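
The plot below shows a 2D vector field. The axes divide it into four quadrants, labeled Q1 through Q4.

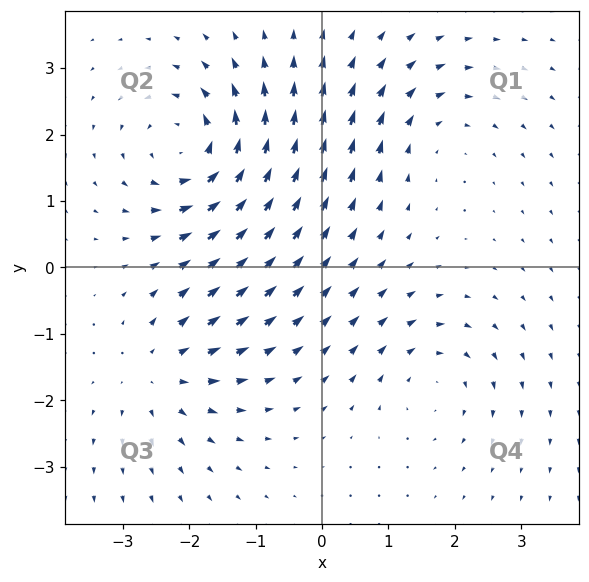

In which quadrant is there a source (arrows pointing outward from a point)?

Q3

The source sits at approximately (-2.4, -1.6), which lies in quadrant Q3. The divergence there is about +3, positive as expected for a source.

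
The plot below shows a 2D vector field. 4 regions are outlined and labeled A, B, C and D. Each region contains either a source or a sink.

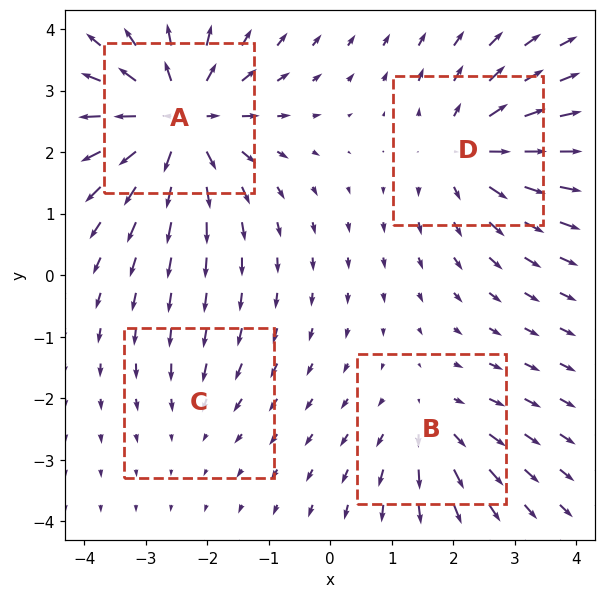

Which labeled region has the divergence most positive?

A

Divergence at each region's feature centre — A: about +7, B: about +3, C: about -2, D: about +5. Region A is most positive.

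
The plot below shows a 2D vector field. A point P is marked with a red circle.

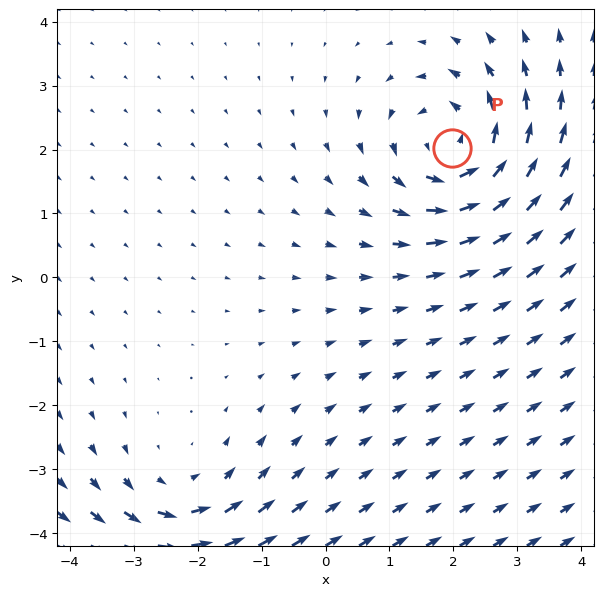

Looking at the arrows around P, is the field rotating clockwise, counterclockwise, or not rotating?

counterclockwise

Near P at (2.0, 2.0) the arrows circulate counterclockwise. The curl (z-component) there is about +4; positive curl means counterclockwise rotation.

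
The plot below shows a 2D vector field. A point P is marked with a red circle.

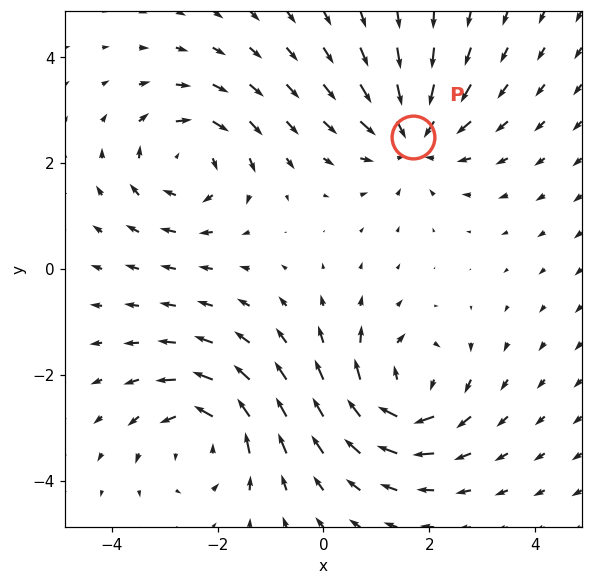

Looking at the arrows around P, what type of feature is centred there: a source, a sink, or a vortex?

sink

At P (1.7, 2.5) the arrows converge inward. Divergence about -4, curl ≈0 — negative divergence with near-zero curl is a sink.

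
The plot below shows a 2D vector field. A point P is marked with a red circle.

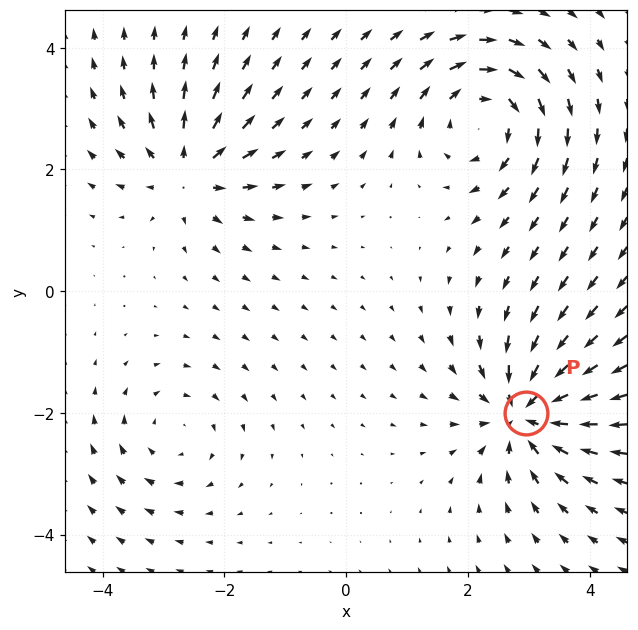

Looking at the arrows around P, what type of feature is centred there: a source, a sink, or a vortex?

At P (3.0, -2.0) the arrows converge inward. Divergence about -7, curl ≈0 — negative divergence with near-zero curl is a sink.

sink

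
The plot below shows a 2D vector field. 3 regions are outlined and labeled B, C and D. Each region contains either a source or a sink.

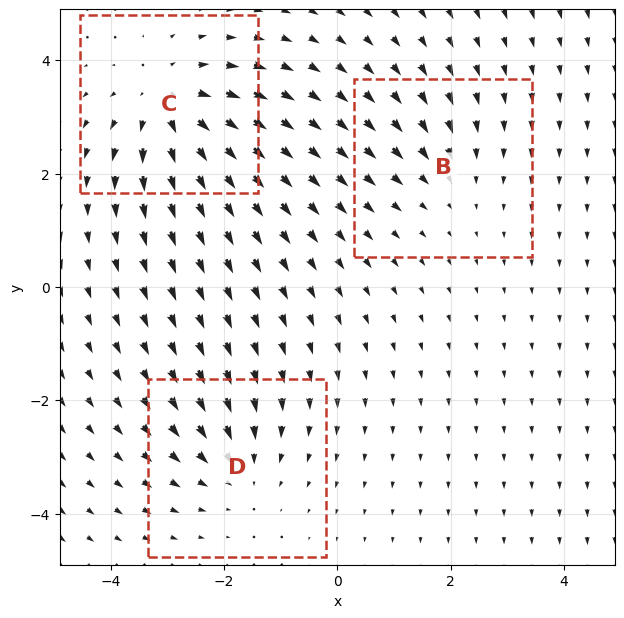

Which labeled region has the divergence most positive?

Divergence at each region's feature centre — B: about -2, C: about +4, D: about -3. Region C is most positive.

C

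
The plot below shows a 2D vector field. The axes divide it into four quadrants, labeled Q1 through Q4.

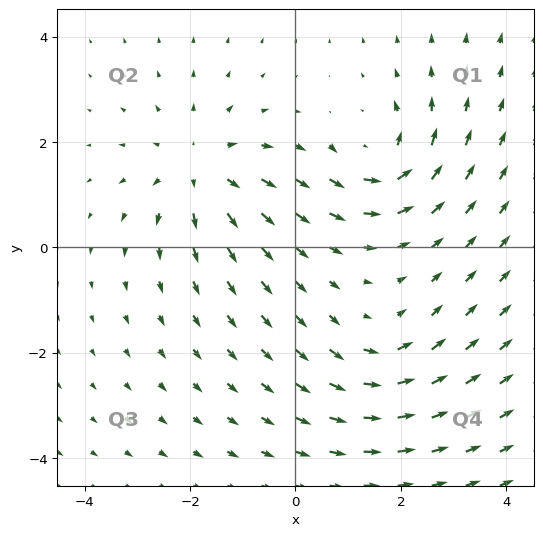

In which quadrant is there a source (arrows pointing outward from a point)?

Q2

The source sits at approximately (-1.8, 1.5), which lies in quadrant Q2. The divergence there is about +4, positive as expected for a source.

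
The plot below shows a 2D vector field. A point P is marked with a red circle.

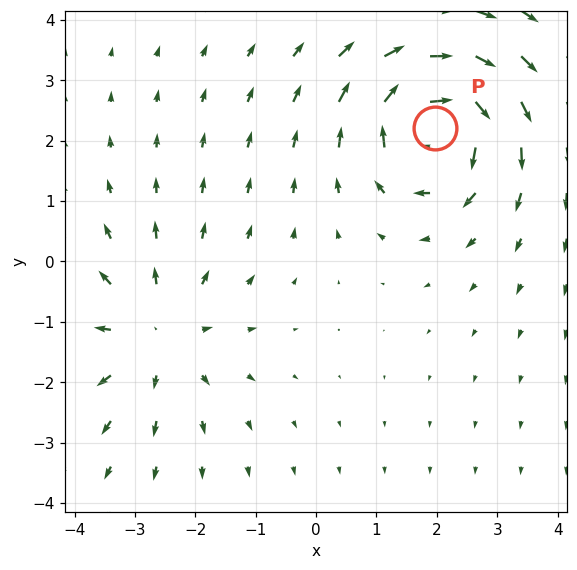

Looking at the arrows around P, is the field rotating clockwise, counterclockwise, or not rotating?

clockwise

Near P at (2.0, 2.2) the arrows circulate clockwise. The curl (z-component) there is about -6; negative curl means clockwise rotation.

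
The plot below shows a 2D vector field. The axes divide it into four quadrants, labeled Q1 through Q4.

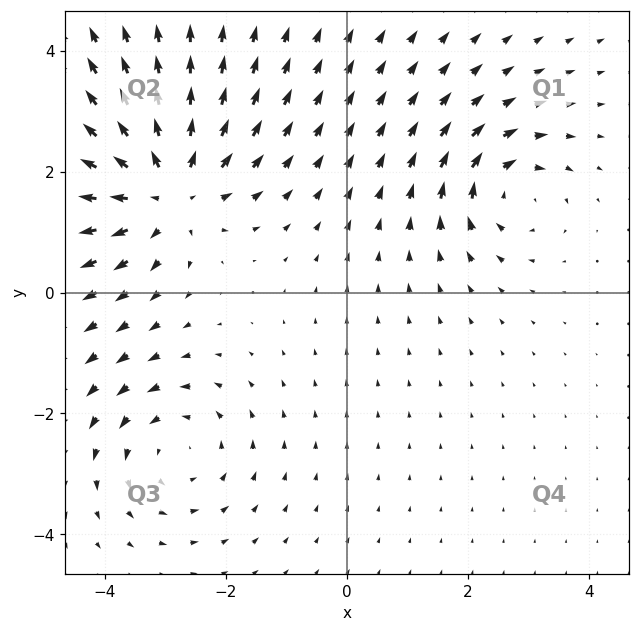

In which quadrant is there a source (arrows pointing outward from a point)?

Q2

The source sits at approximately (-3.0, 1.7), which lies in quadrant Q2. The divergence there is about +5, positive as expected for a source.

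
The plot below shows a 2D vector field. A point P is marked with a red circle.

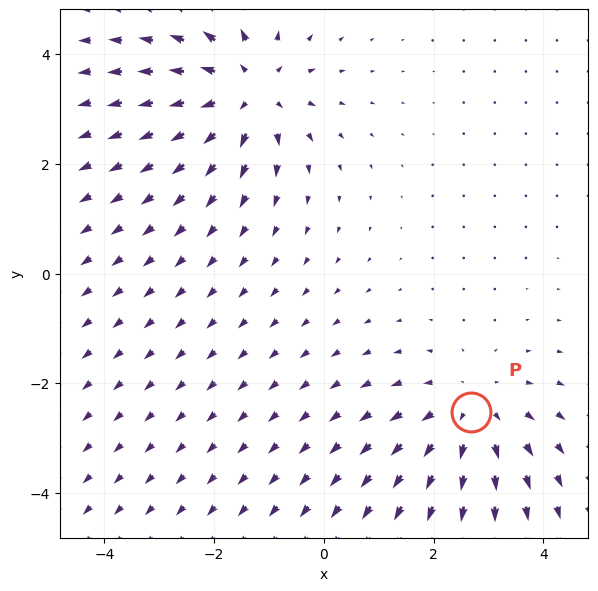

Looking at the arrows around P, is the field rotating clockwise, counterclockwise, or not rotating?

Near P at (2.7, -2.5) the arrows show no circulation. The curl there is ≈0.

not rotating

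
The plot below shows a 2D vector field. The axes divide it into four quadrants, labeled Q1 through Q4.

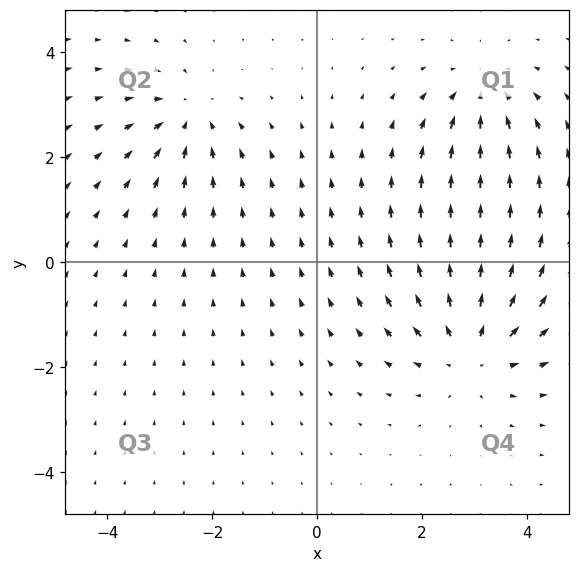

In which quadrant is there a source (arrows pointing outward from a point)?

Q4

The source sits at approximately (2.9, -1.7), which lies in quadrant Q4. The divergence there is about +4, positive as expected for a source.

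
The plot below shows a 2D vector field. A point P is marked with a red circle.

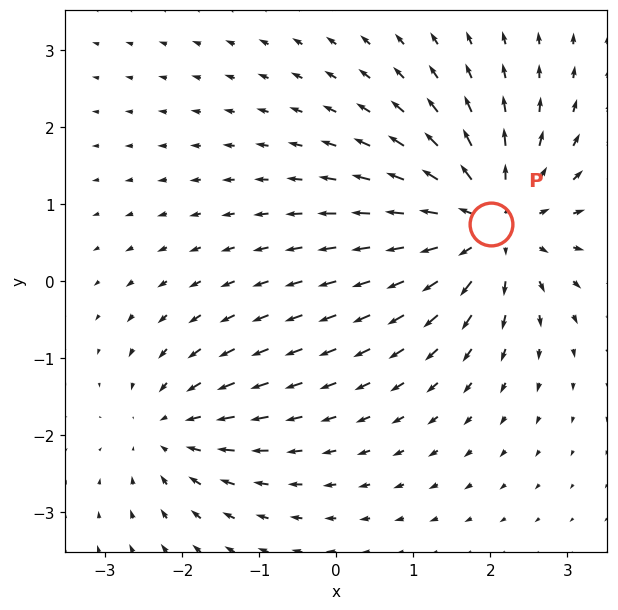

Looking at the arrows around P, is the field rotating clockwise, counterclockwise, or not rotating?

Near P at (2.0, 0.7) the arrows show no circulation. The curl there is ≈0.

not rotating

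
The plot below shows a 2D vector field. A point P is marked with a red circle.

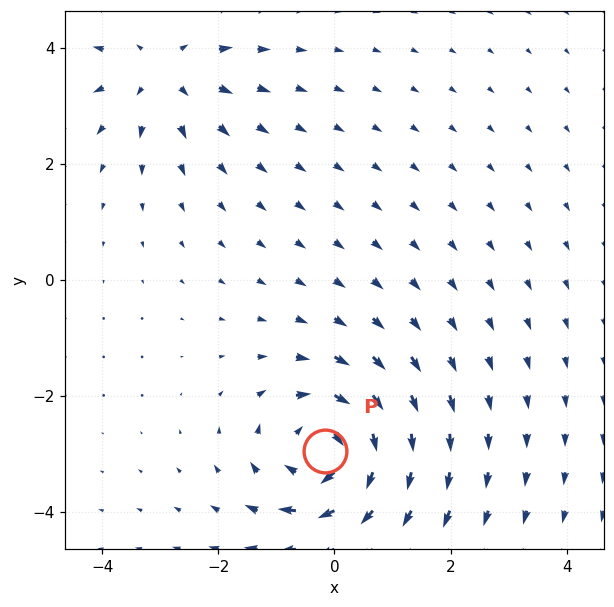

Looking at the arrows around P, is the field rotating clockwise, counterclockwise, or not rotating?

Near P at (-0.2, -2.9) the arrows circulate clockwise. The curl (z-component) there is about -5; negative curl means clockwise rotation.

clockwise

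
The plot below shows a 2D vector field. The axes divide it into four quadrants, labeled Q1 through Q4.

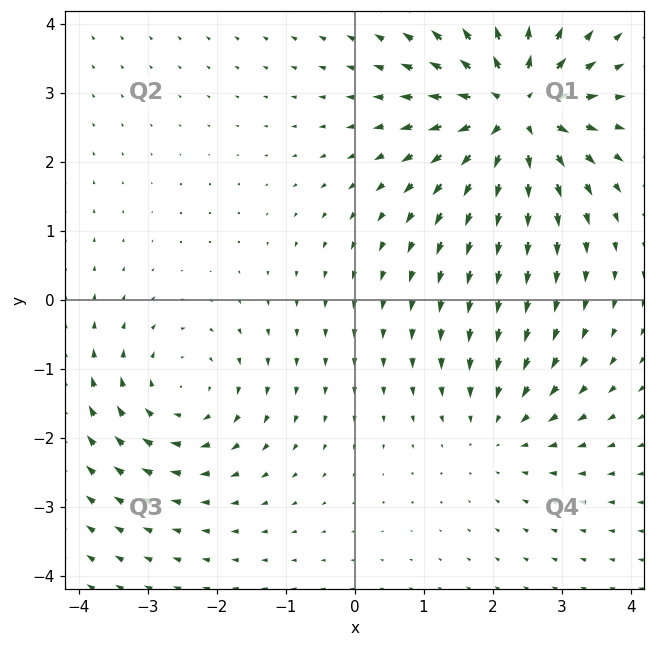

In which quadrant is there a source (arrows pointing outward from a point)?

The source sits at approximately (2.3, 2.7), which lies in quadrant Q1. The divergence there is about +7, positive as expected for a source.

Q1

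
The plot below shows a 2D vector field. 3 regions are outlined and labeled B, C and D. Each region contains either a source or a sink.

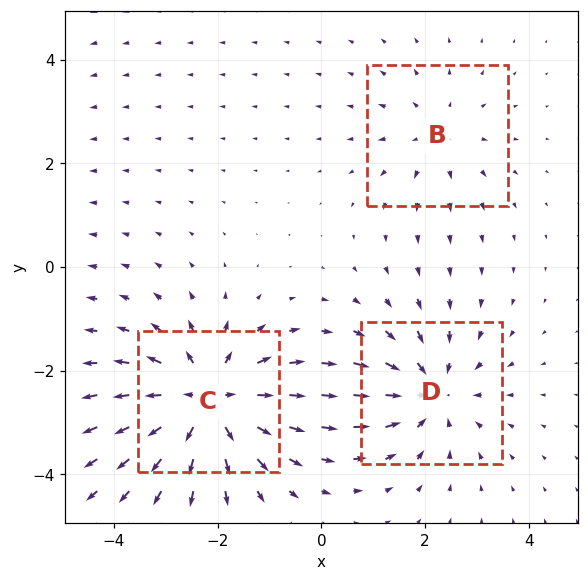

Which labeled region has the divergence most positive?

Divergence at each region's feature centre — B: about +2, C: about +5, D: about -3. Region C is most positive.

C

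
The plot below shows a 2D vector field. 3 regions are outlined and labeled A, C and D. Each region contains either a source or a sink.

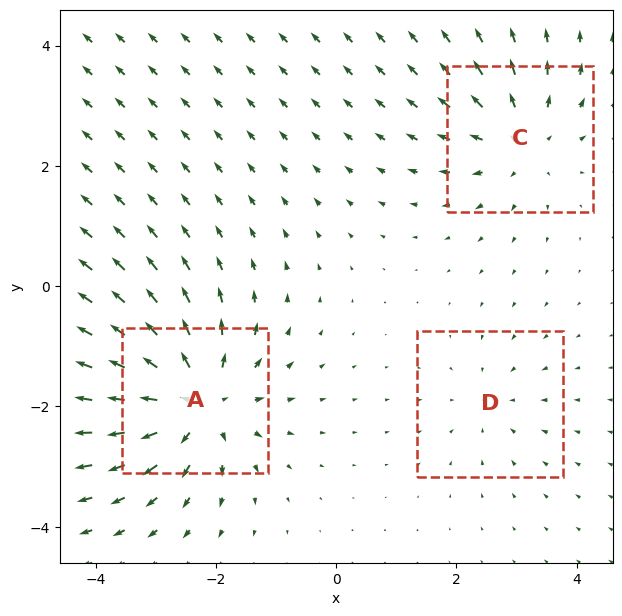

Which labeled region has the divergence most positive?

Divergence at each region's feature centre — A: about +5, C: about +4, D: about -2. Region A is most positive.

A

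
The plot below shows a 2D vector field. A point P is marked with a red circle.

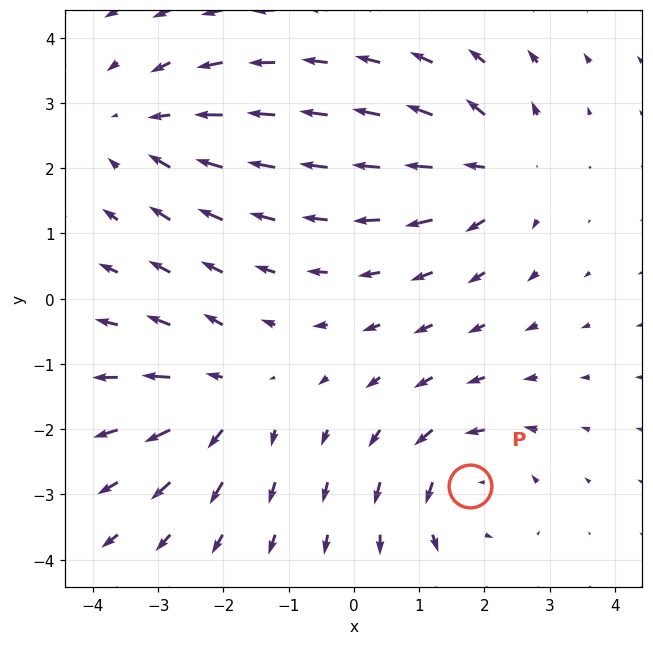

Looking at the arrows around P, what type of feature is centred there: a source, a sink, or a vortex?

At P (1.8, -2.9) the arrows circulate counterclockwise. Divergence ≈0, curl about +4 — near-zero divergence with nonzero curl is a vortex.

vortex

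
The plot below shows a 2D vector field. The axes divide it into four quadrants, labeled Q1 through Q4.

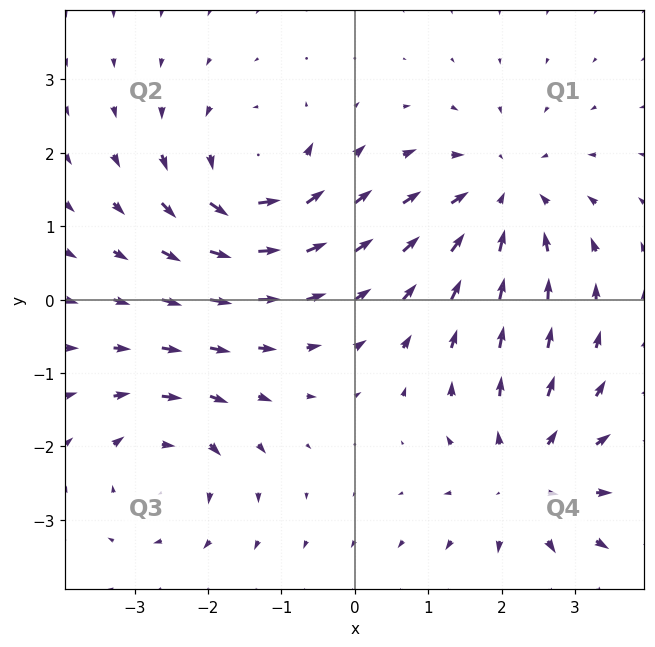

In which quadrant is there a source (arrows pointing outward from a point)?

The source sits at approximately (2.3, -2.5), which lies in quadrant Q4. The divergence there is about +4, positive as expected for a source.

Q4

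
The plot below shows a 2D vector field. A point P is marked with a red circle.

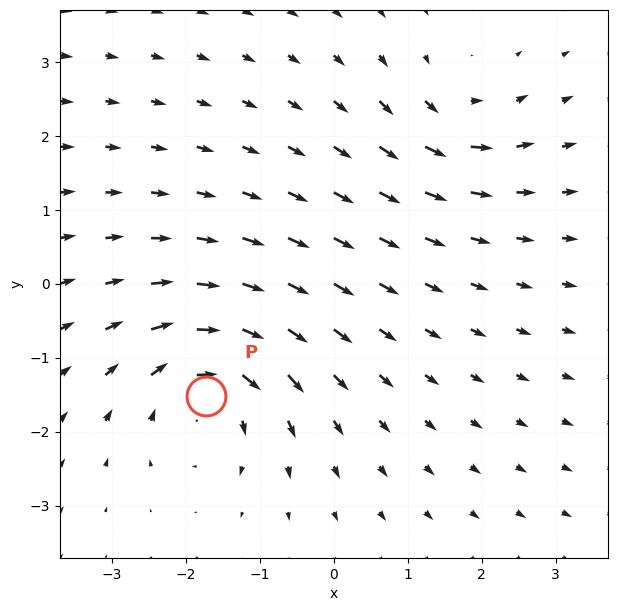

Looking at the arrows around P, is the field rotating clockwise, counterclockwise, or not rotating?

Near P at (-1.7, -1.5) the arrows circulate clockwise. The curl (z-component) there is about -5; negative curl means clockwise rotation.

clockwise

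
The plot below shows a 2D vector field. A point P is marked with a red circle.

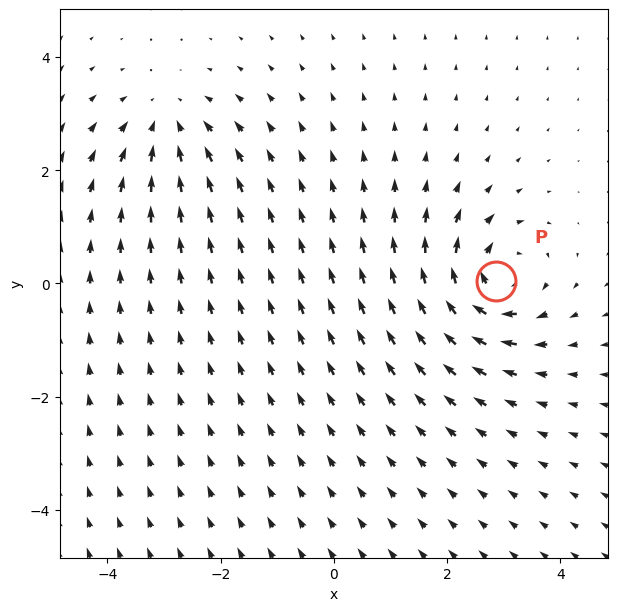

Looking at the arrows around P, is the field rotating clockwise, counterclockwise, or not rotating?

Near P at (2.9, 0.1) the arrows circulate clockwise. The curl (z-component) there is about -7; negative curl means clockwise rotation.

clockwise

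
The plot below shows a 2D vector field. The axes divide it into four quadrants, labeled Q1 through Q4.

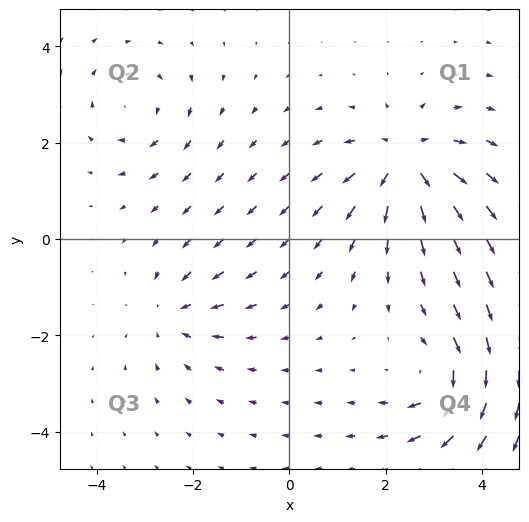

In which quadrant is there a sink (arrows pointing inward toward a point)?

The sink sits at approximately (-2.4, -1.5), which lies in quadrant Q3. The divergence there is about -3, negative as expected for a sink.

Q3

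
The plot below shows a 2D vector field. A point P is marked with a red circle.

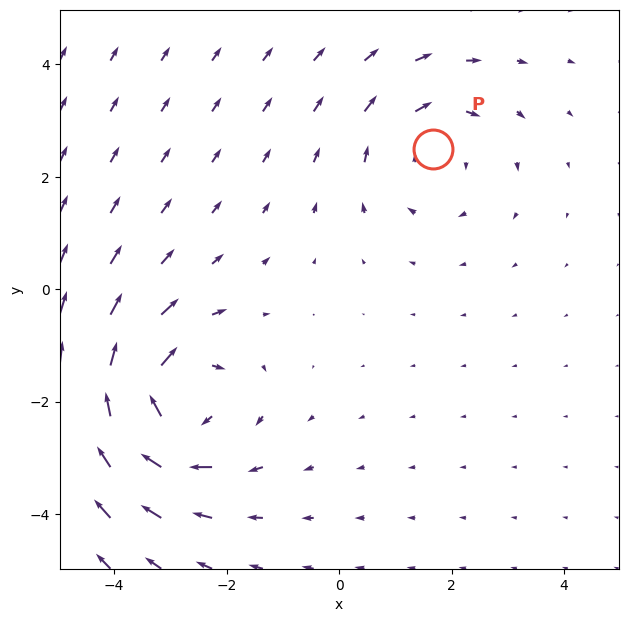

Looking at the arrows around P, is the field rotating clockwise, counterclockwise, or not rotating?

Near P at (1.7, 2.5) the arrows circulate clockwise. The curl (z-component) there is about -2; negative curl means clockwise rotation.

clockwise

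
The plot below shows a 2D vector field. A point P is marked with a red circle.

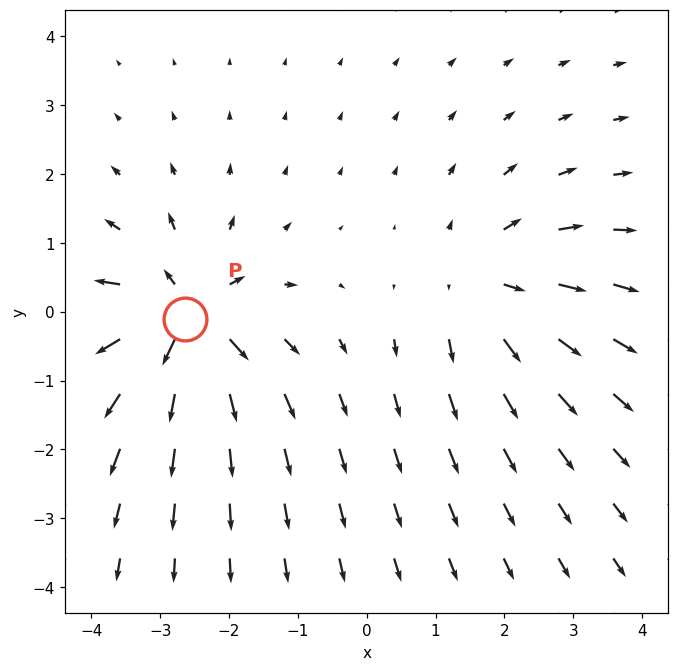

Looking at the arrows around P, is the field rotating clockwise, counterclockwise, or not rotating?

Near P at (-2.6, -0.1) the arrows show no circulation. The curl there is ≈0.

not rotating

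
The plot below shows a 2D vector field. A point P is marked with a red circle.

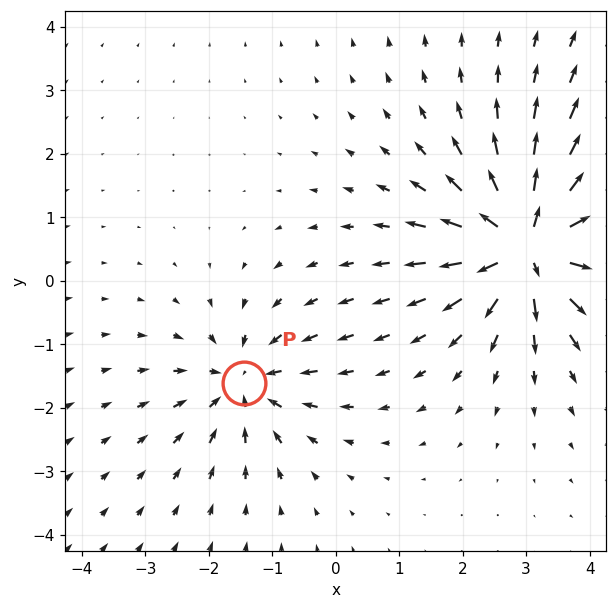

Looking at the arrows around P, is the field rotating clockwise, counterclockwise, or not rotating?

Near P at (-1.4, -1.6) the arrows show no circulation. The curl there is ≈0.

not rotating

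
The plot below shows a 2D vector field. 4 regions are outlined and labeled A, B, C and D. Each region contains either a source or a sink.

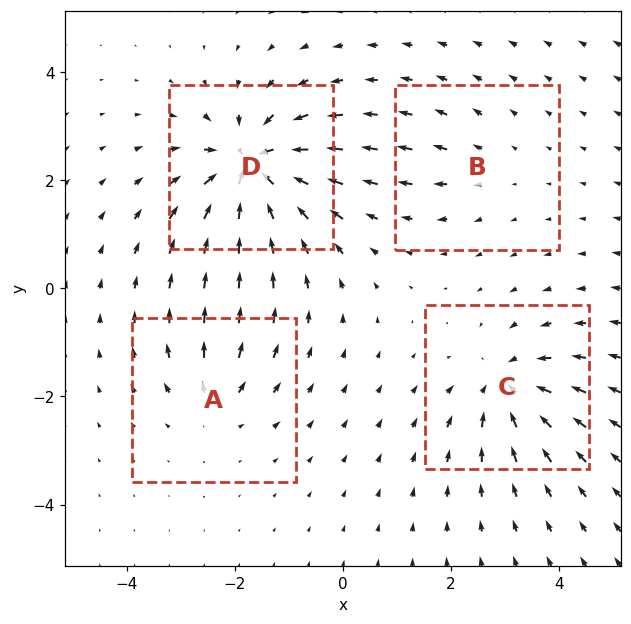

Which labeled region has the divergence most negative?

D

Divergence at each region's feature centre — A: about +4, B: about +2, C: about -6, D: about -8. Region D is most negative.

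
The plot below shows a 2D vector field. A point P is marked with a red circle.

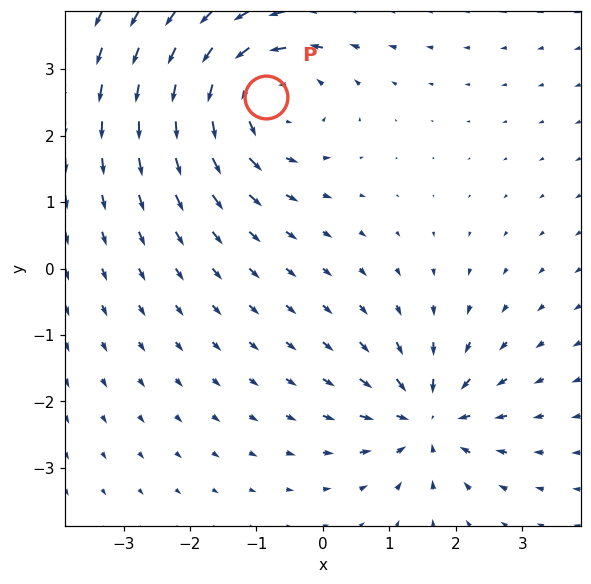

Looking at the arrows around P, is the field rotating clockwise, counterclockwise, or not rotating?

counterclockwise

Near P at (-0.9, 2.6) the arrows circulate counterclockwise. The curl (z-component) there is about +4; positive curl means counterclockwise rotation.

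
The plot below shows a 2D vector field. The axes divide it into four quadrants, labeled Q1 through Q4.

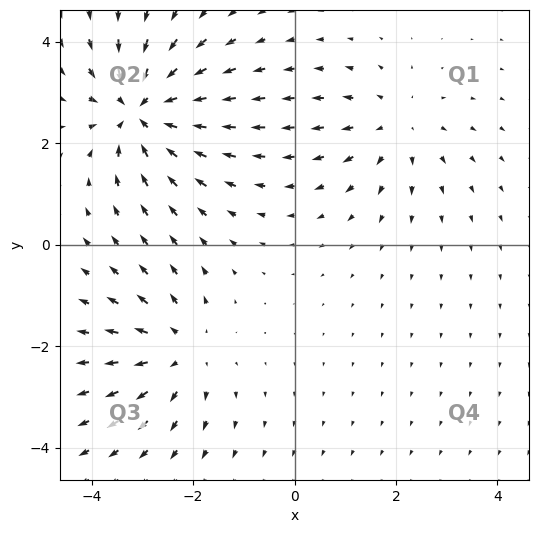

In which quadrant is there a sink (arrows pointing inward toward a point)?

Q2

The sink sits at approximately (-3.0, 2.6), which lies in quadrant Q2. The divergence there is about -6, negative as expected for a sink.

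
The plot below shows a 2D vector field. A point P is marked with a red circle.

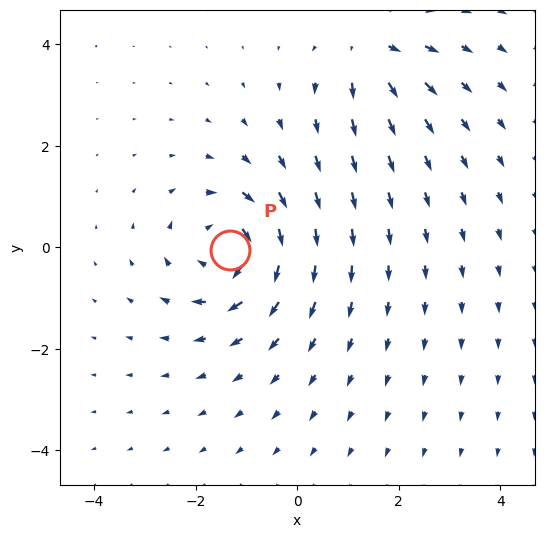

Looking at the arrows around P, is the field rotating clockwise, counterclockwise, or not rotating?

clockwise

Near P at (-1.3, -0.0) the arrows circulate clockwise. The curl (z-component) there is about -5; negative curl means clockwise rotation.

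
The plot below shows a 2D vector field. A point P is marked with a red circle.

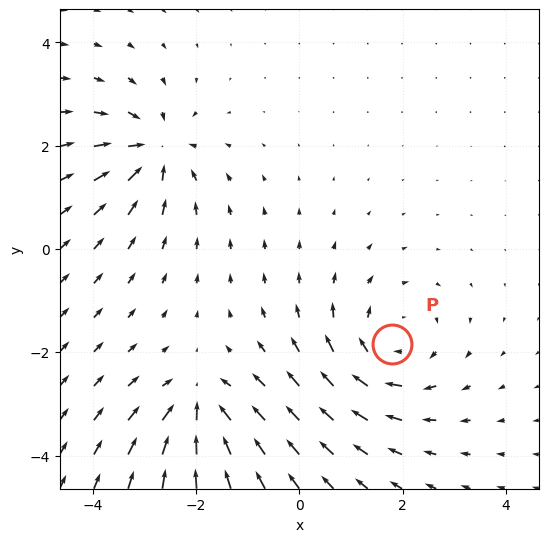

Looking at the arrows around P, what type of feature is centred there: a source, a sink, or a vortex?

vortex

At P (1.8, -1.8) the arrows circulate clockwise. Divergence ≈0, curl about -4 — near-zero divergence with nonzero curl is a vortex.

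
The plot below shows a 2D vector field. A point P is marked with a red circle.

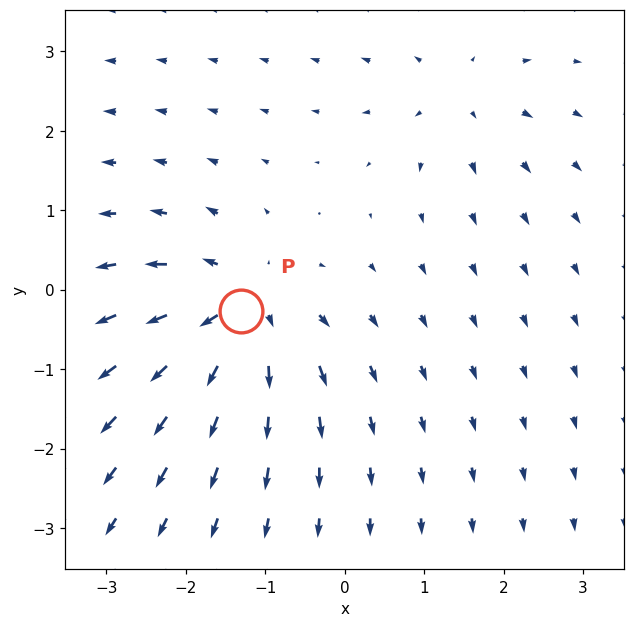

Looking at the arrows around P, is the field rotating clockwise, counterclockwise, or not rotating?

not rotating

Near P at (-1.3, -0.3) the arrows show no circulation. The curl there is ≈0.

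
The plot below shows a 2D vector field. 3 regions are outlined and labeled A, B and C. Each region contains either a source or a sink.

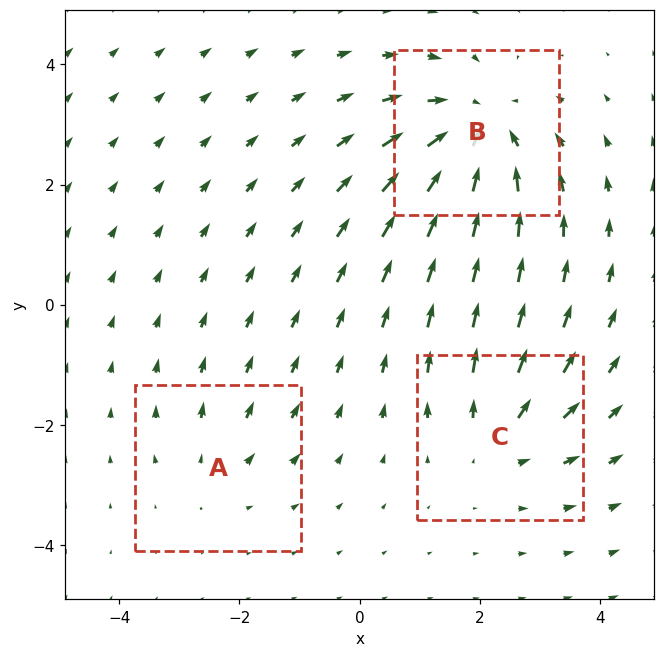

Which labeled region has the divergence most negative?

Divergence at each region's feature centre — A: about +2, B: about -5, C: about +3. Region B is most negative.

B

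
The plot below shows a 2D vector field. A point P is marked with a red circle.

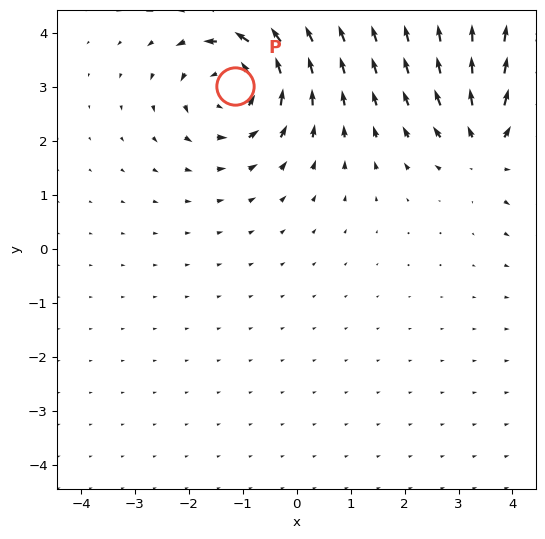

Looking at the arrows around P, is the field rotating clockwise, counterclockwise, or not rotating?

counterclockwise

Near P at (-1.1, 3.0) the arrows circulate counterclockwise. The curl (z-component) there is about +6; positive curl means counterclockwise rotation.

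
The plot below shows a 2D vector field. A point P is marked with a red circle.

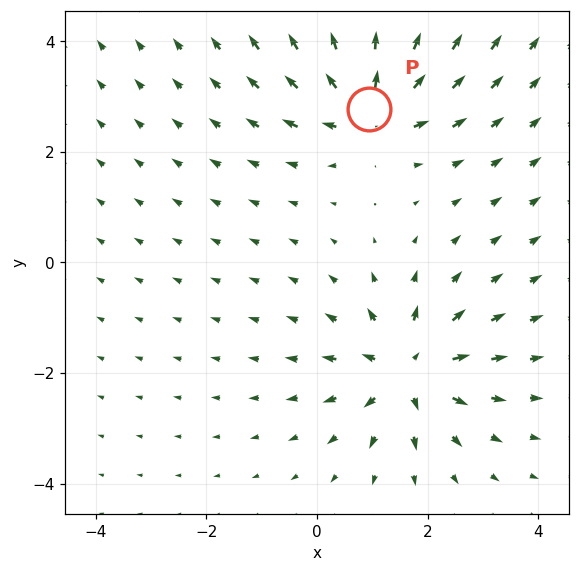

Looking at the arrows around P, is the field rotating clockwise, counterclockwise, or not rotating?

not rotating

Near P at (0.9, 2.8) the arrows show no circulation. The curl there is ≈0.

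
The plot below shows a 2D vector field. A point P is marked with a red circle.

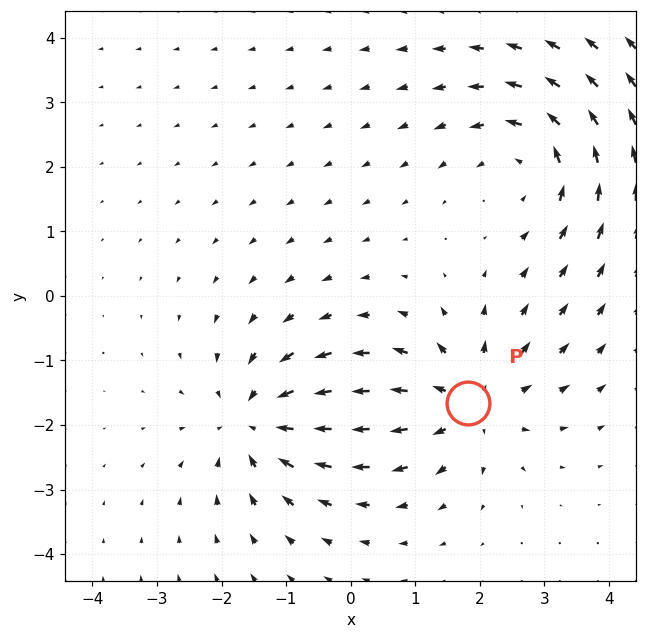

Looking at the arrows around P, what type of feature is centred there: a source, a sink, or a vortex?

source

At P (1.8, -1.7) the arrows spread outward. Divergence about +4, curl ≈0 — positive divergence with near-zero curl is a source.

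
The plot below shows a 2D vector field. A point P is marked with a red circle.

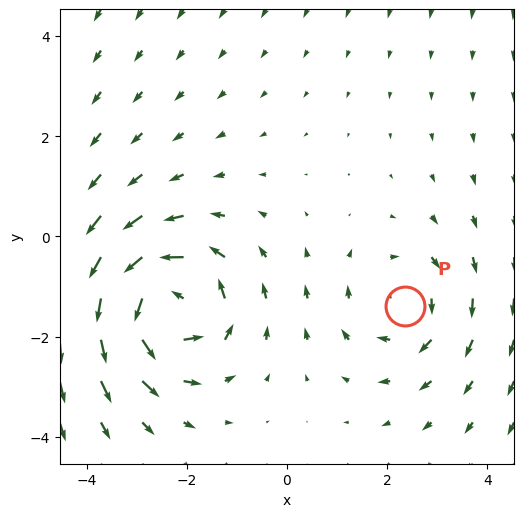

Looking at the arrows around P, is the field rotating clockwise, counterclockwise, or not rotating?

clockwise

Near P at (2.4, -1.4) the arrows circulate clockwise. The curl (z-component) there is about -2; negative curl means clockwise rotation.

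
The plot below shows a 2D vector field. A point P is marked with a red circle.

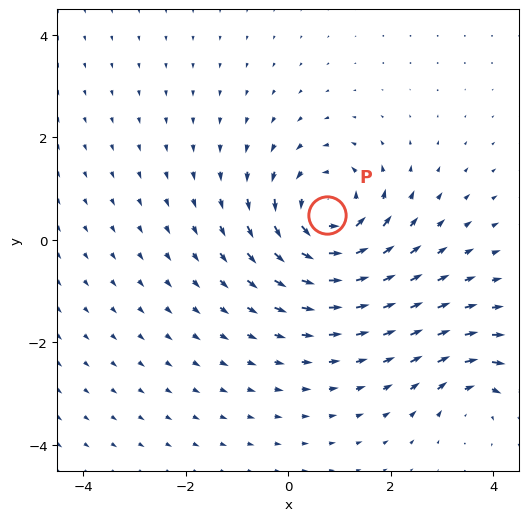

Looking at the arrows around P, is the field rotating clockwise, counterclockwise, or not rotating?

counterclockwise

Near P at (0.8, 0.5) the arrows circulate counterclockwise. The curl (z-component) there is about +5; positive curl means counterclockwise rotation.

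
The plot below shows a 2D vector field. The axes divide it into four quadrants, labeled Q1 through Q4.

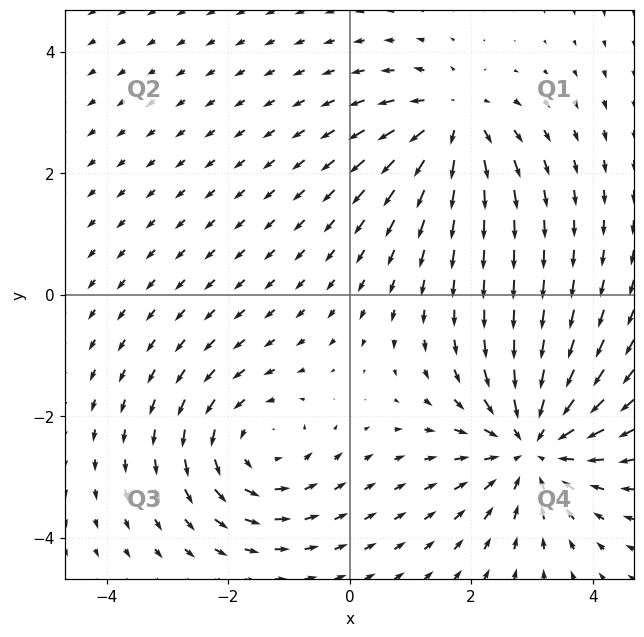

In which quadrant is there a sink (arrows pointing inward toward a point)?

The sink sits at approximately (3.0, -2.5), which lies in quadrant Q4. The divergence there is about -4, negative as expected for a sink.

Q4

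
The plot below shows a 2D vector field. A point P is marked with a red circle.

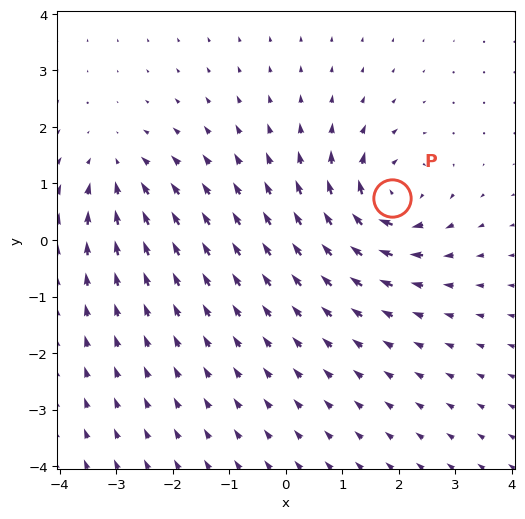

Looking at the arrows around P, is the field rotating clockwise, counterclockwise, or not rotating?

Near P at (1.9, 0.7) the arrows circulate clockwise. The curl (z-component) there is about -5; negative curl means clockwise rotation.

clockwise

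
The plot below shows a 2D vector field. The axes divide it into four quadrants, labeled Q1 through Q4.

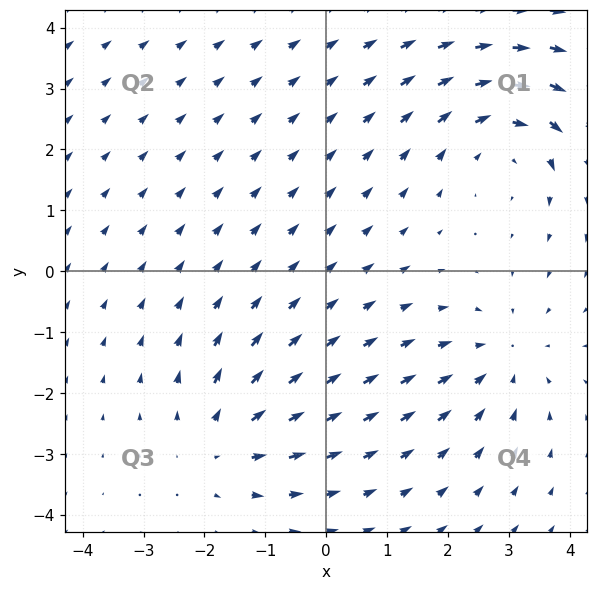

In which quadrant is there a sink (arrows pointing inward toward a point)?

Q4

The sink sits at approximately (2.9, -1.4), which lies in quadrant Q4. The divergence there is about -3, negative as expected for a sink.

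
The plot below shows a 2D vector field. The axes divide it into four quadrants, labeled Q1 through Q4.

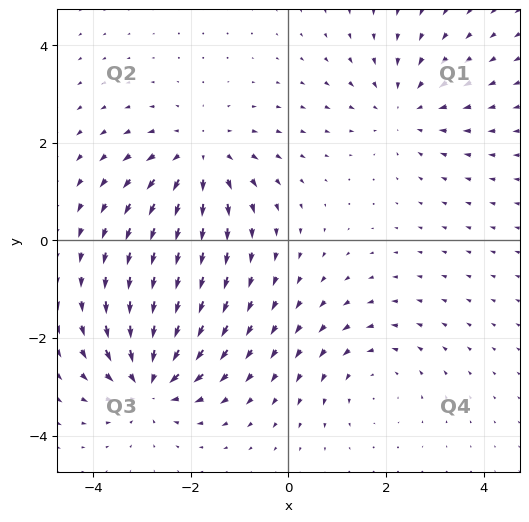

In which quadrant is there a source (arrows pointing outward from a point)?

The source sits at approximately (-1.8, 1.7), which lies in quadrant Q2. The divergence there is about +4, positive as expected for a source.

Q2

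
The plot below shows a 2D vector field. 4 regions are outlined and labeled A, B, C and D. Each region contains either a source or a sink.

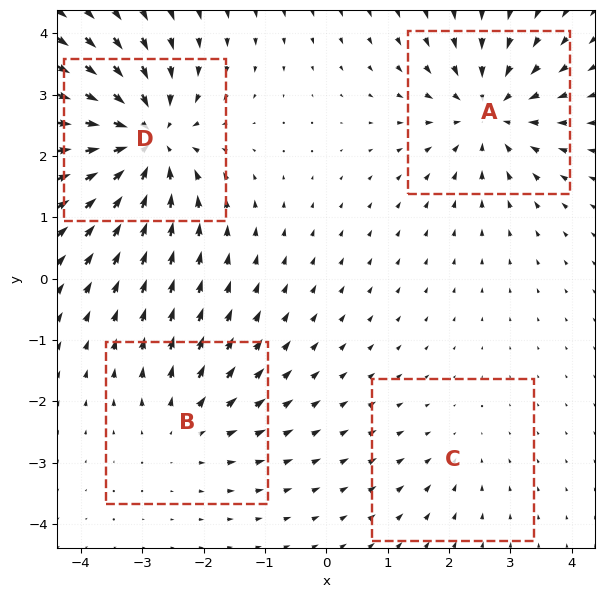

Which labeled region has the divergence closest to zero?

Divergence at each region's feature centre — A: about -5, B: about +3, C: about -2, D: about -7. Region C is closest to zero.

C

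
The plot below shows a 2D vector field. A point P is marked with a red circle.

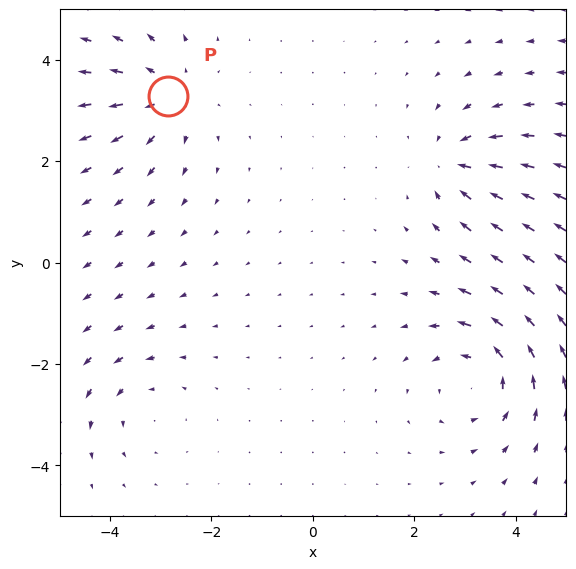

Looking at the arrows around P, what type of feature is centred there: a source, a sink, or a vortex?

At P (-2.9, 3.3) the arrows spread outward. Divergence about +4, curl ≈0 — positive divergence with near-zero curl is a source.

source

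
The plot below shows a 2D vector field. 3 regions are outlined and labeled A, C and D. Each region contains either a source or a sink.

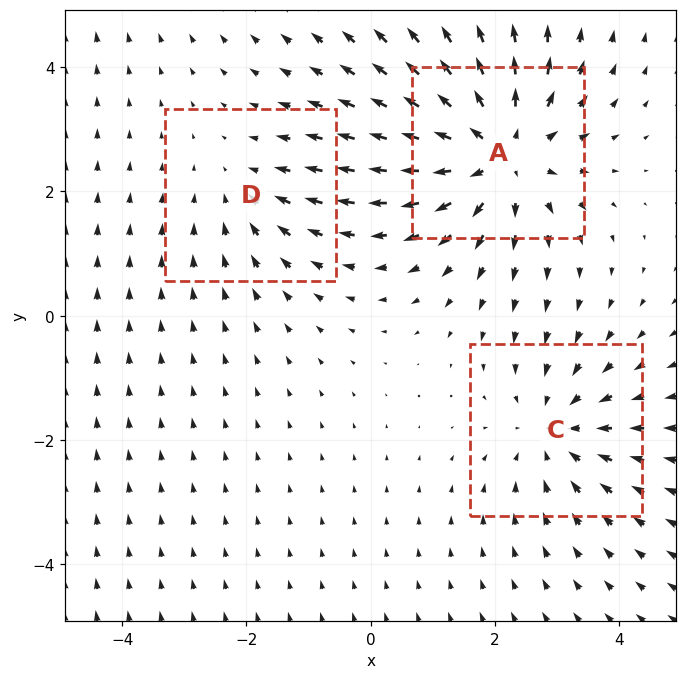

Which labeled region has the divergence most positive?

Divergence at each region's feature centre — A: about +4, C: about -3, D: about -2. Region A is most positive.

A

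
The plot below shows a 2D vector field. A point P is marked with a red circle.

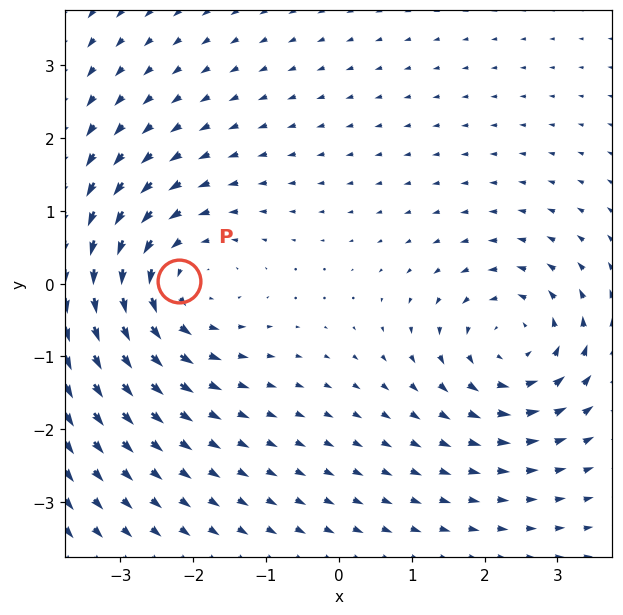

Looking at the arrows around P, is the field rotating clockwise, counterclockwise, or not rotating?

counterclockwise

Near P at (-2.2, 0.0) the arrows circulate counterclockwise. The curl (z-component) there is about +3; positive curl means counterclockwise rotation.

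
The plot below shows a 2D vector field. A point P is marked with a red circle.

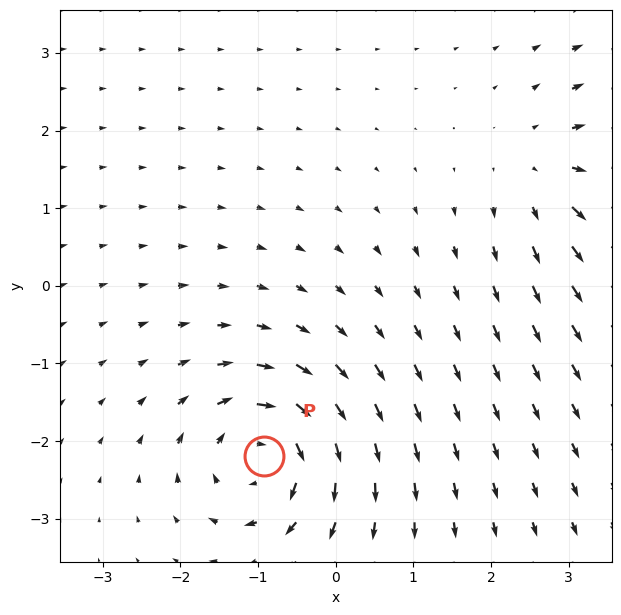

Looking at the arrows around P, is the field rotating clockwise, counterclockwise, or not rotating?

clockwise

Near P at (-0.9, -2.2) the arrows circulate clockwise. The curl (z-component) there is about -6; negative curl means clockwise rotation.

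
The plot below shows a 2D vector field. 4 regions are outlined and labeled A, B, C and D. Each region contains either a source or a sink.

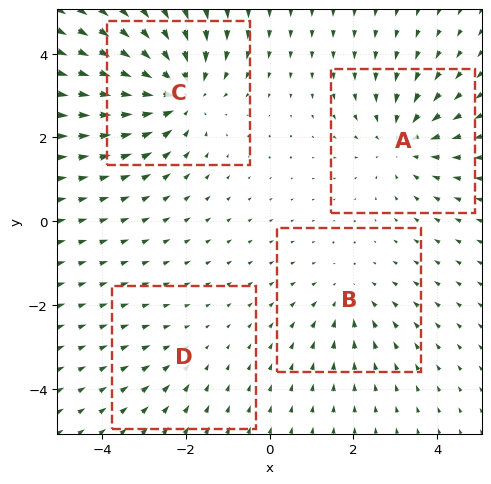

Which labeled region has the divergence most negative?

C

Divergence at each region's feature centre — A: about -4, B: about -3, C: about -6, D: about -2. Region C is most negative.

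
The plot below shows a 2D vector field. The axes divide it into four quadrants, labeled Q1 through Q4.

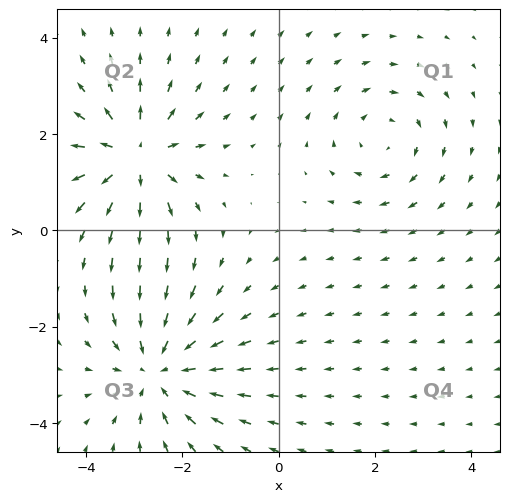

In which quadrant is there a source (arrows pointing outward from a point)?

The source sits at approximately (-3.0, 1.5), which lies in quadrant Q2. The divergence there is about +5, positive as expected for a source.

Q2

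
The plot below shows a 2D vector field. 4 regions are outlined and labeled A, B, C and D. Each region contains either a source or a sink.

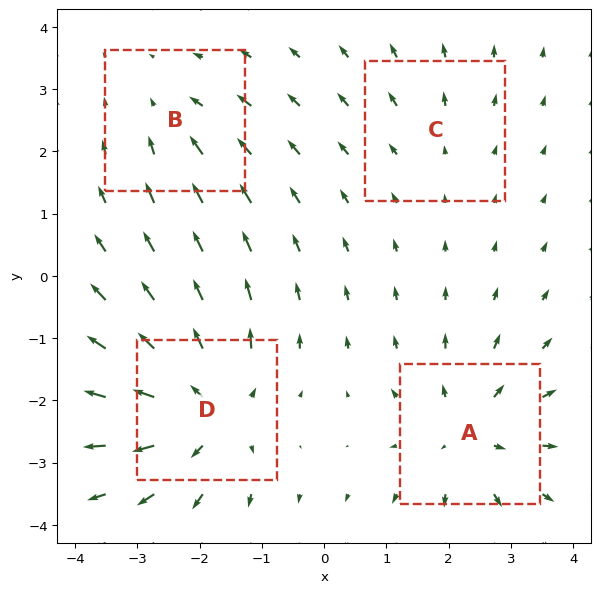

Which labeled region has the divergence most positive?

Divergence at each region's feature centre — A: about +5, B: about -3, C: about +2, D: about +7. Region D is most positive.

D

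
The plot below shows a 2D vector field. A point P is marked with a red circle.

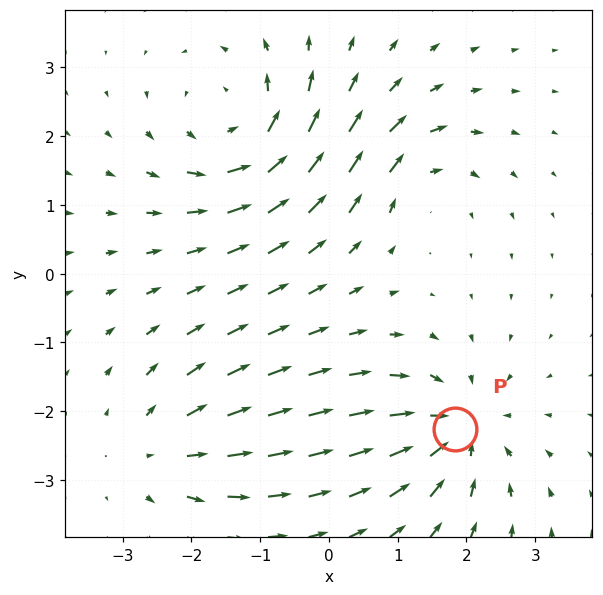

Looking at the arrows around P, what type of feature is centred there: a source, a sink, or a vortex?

sink

At P (1.8, -2.3) the arrows converge inward. Divergence about -5, curl ≈0 — negative divergence with near-zero curl is a sink.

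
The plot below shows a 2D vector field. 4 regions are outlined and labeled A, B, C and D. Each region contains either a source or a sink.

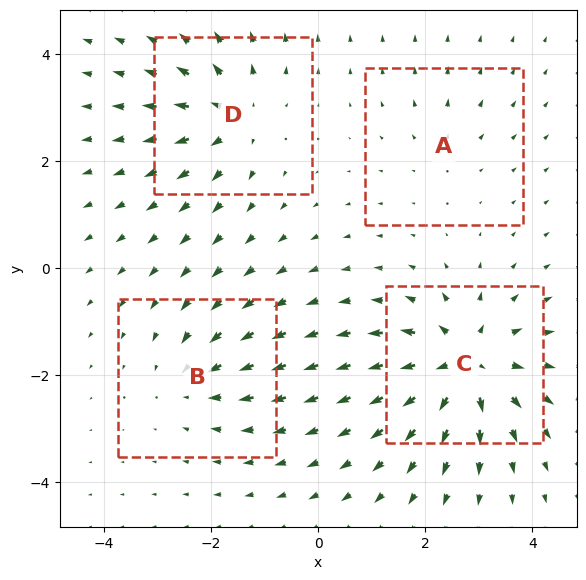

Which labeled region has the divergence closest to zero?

A

Divergence at each region's feature centre — A: about +2, B: about -4, C: about +7, D: about +5. Region A is closest to zero.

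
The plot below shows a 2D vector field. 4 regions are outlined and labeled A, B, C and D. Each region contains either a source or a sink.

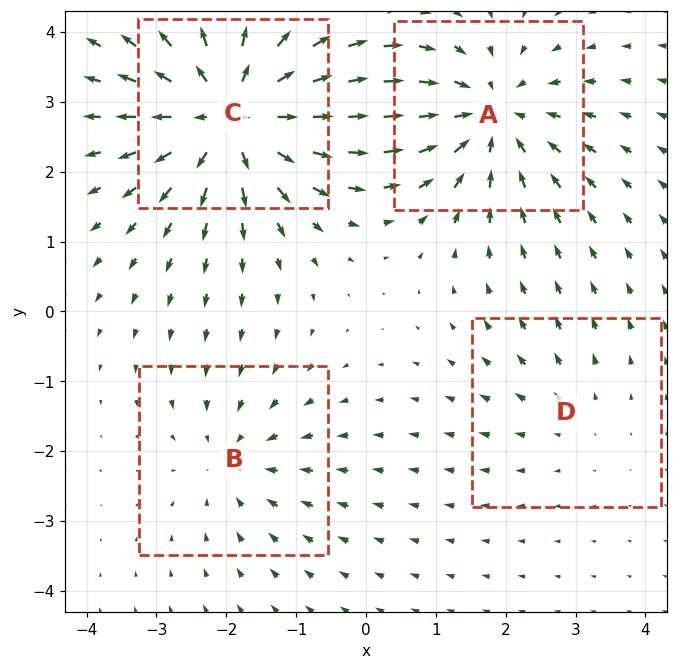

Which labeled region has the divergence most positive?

C

Divergence at each region's feature centre — A: about -5, B: about -3, C: about +7, D: about +2. Region C is most positive.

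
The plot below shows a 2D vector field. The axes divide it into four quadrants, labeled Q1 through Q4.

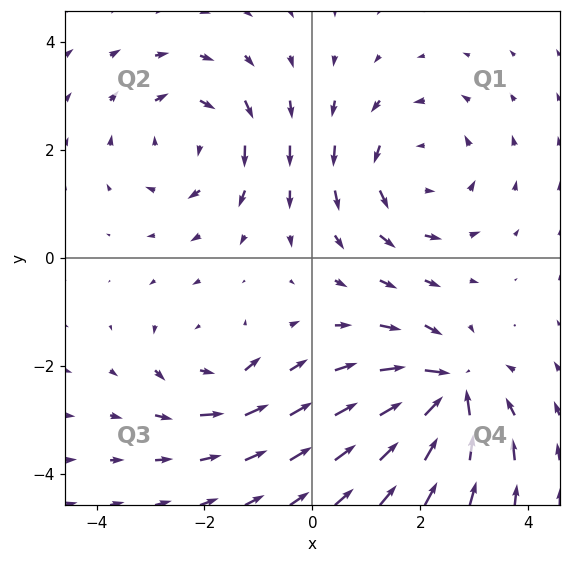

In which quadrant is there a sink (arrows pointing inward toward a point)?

Q4

The sink sits at approximately (2.5, -2.4), which lies in quadrant Q4. The divergence there is about -7, negative as expected for a sink.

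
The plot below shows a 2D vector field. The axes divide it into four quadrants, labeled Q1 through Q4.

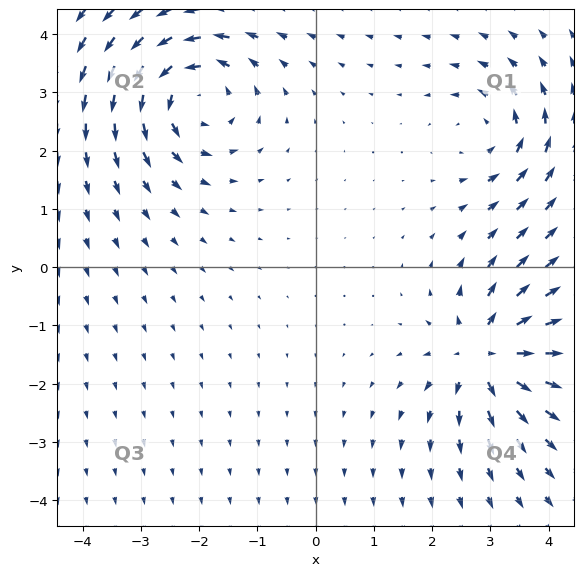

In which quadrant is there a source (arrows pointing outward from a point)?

The source sits at approximately (2.9, -1.5), which lies in quadrant Q4. The divergence there is about +6, positive as expected for a source.

Q4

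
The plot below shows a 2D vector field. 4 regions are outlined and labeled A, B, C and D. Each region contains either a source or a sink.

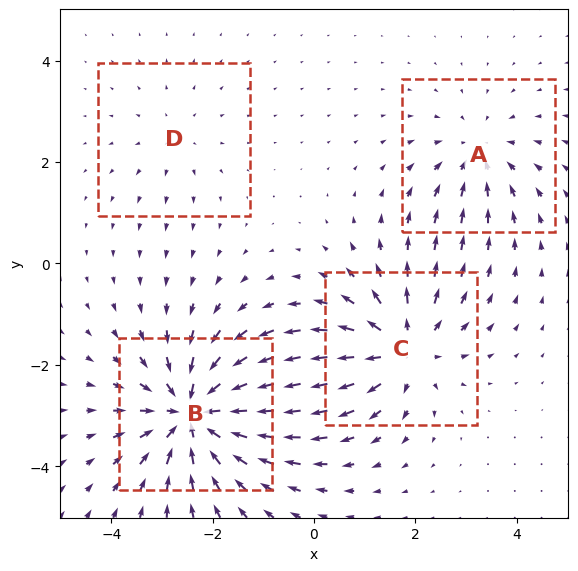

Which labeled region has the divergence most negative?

B

Divergence at each region's feature centre — A: about -4, B: about -7, C: about +5, D: about +2. Region B is most negative.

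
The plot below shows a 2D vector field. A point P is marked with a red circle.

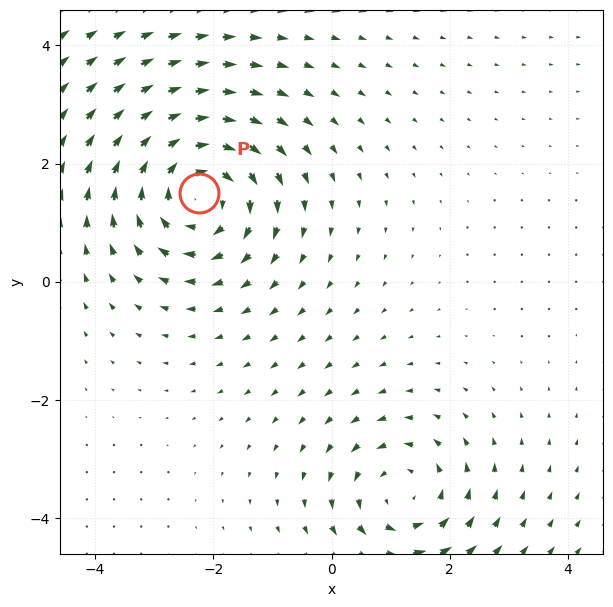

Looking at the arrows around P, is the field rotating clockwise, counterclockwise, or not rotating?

clockwise

Near P at (-2.2, 1.5) the arrows circulate clockwise. The curl (z-component) there is about -5; negative curl means clockwise rotation.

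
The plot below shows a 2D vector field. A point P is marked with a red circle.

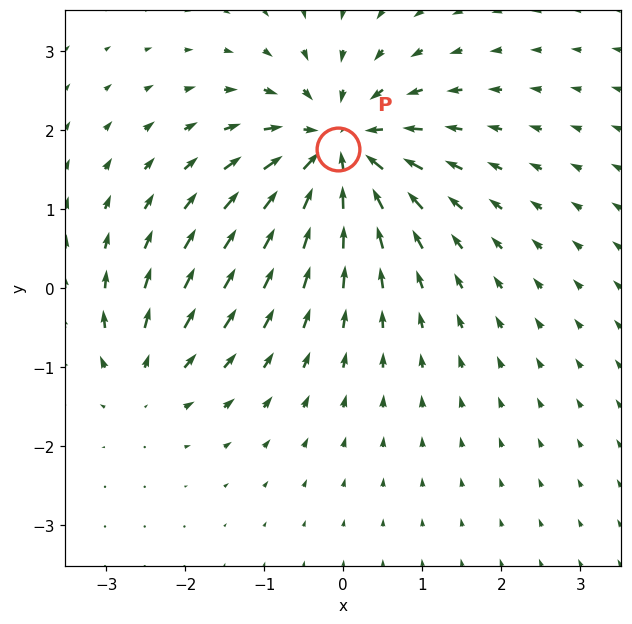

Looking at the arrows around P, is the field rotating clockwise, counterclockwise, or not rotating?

Near P at (-0.1, 1.8) the arrows show no circulation. The curl there is ≈0.

not rotating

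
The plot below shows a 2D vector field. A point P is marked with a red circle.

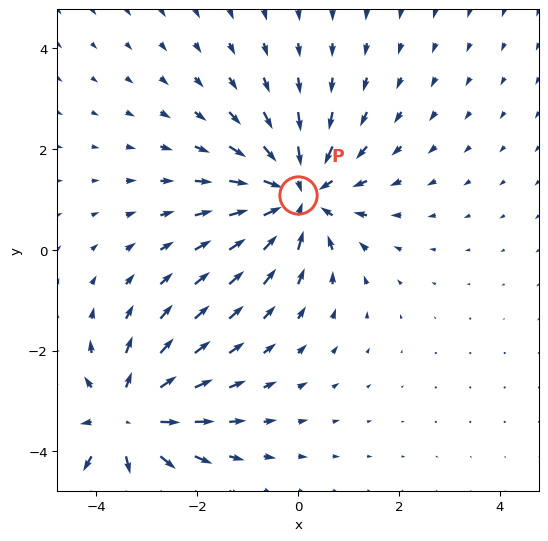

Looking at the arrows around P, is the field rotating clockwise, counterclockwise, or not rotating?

not rotating

Near P at (0.0, 1.1) the arrows show no circulation. The curl there is ≈0.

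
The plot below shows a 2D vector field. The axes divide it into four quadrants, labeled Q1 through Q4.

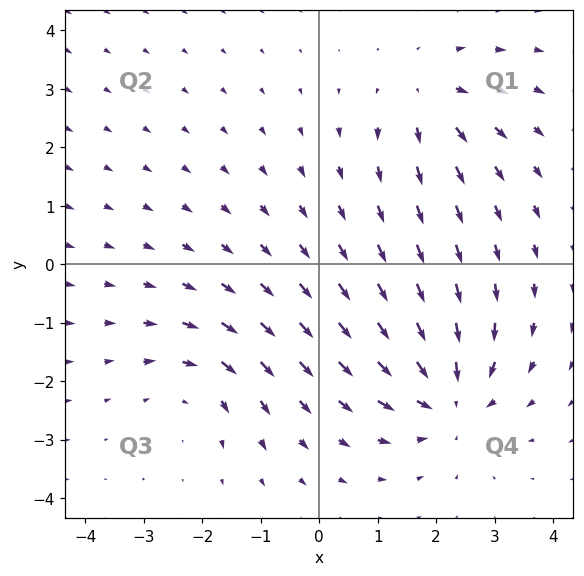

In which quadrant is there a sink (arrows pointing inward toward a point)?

Q4

The sink sits at approximately (2.2, -2.3), which lies in quadrant Q4. The divergence there is about -4, negative as expected for a sink.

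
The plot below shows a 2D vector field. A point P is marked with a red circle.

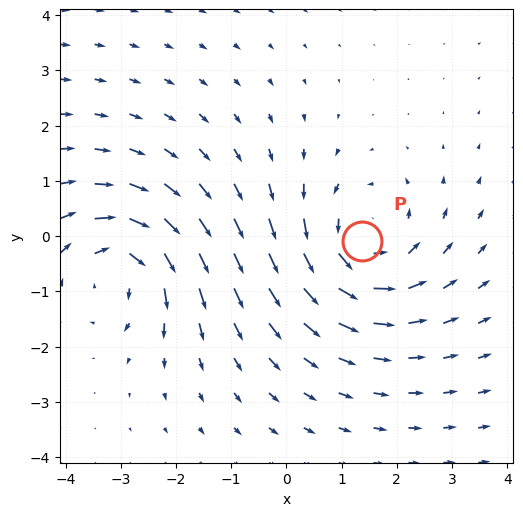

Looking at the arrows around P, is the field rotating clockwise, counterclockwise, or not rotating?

Near P at (1.4, -0.1) the arrows circulate counterclockwise. The curl (z-component) there is about +4; positive curl means counterclockwise rotation.

counterclockwise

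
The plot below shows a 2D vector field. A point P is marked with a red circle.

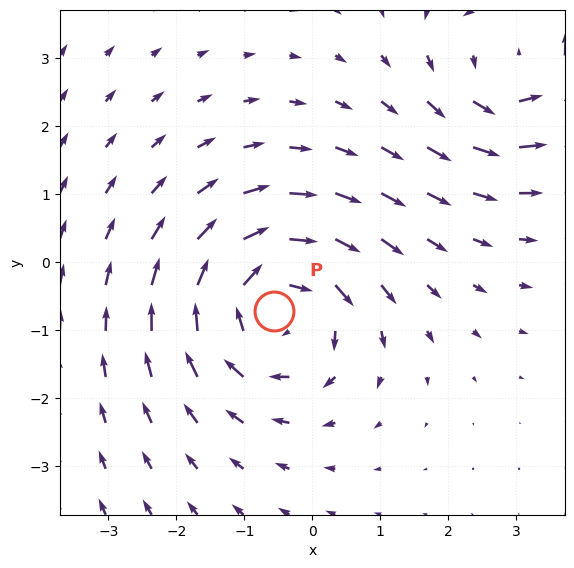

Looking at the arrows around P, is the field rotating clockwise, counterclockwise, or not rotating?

Near P at (-0.6, -0.7) the arrows circulate clockwise. The curl (z-component) there is about -3; negative curl means clockwise rotation.

clockwise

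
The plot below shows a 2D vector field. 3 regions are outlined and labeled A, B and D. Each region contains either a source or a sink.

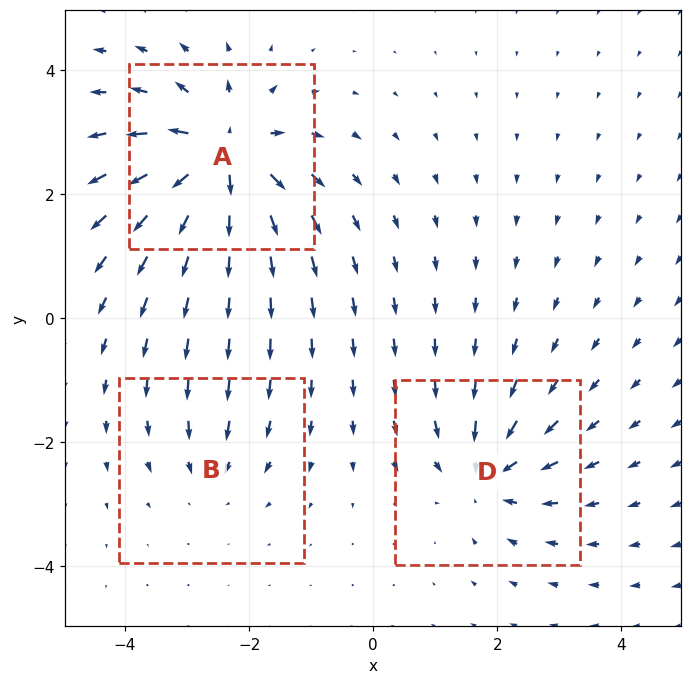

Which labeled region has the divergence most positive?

Divergence at each region's feature centre — A: about +6, B: about -2, D: about -4. Region A is most positive.

A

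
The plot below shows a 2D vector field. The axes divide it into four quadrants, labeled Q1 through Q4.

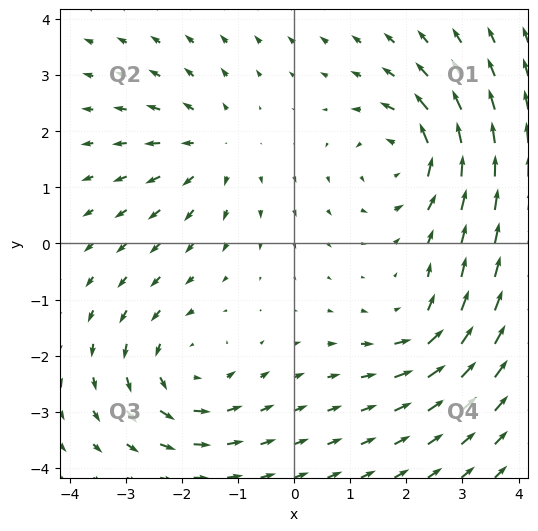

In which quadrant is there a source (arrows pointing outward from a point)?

Q2

The source sits at approximately (-1.5, 1.7), which lies in quadrant Q2. The divergence there is about +3, positive as expected for a source.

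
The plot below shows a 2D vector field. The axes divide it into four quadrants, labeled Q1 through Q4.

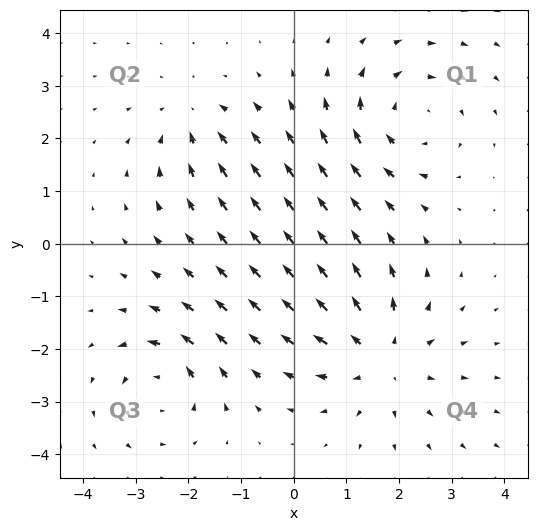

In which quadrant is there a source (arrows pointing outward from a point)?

Q4

The source sits at approximately (1.6, -2.1), which lies in quadrant Q4. The divergence there is about +4, positive as expected for a source.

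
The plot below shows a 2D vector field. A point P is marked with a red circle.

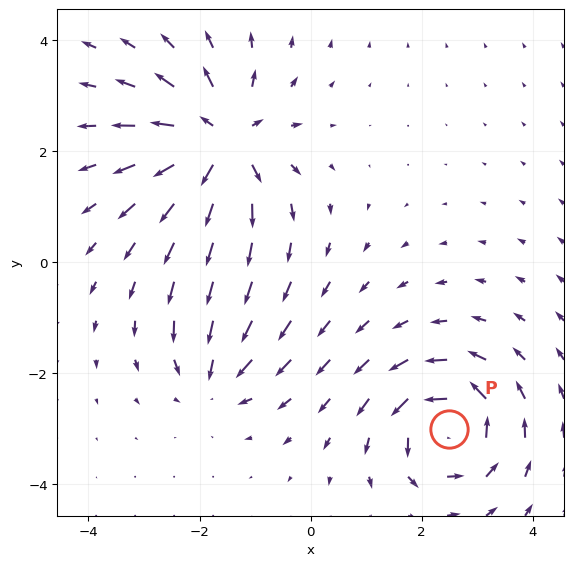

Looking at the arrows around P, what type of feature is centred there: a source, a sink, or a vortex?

vortex

At P (2.5, -3.0) the arrows circulate counterclockwise. Divergence ≈0, curl about +6 — near-zero divergence with nonzero curl is a vortex.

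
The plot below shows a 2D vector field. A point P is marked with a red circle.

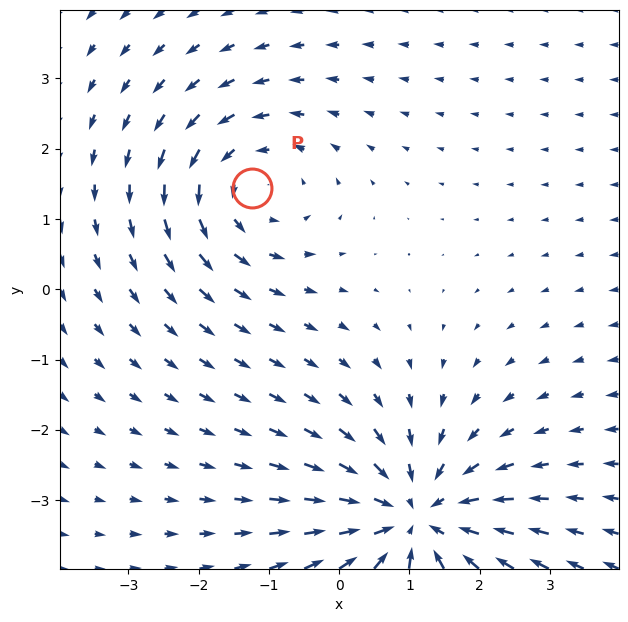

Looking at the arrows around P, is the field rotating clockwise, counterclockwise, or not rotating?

Near P at (-1.2, 1.4) the arrows circulate counterclockwise. The curl (z-component) there is about +3; positive curl means counterclockwise rotation.

counterclockwise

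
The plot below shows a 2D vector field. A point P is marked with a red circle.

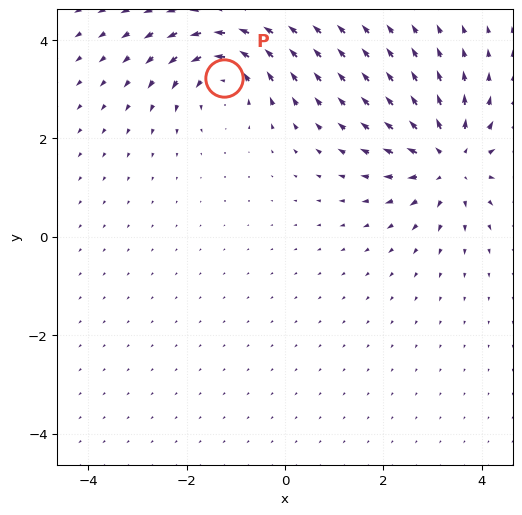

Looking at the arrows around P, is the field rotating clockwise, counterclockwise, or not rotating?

counterclockwise

Near P at (-1.2, 3.2) the arrows circulate counterclockwise. The curl (z-component) there is about +4; positive curl means counterclockwise rotation.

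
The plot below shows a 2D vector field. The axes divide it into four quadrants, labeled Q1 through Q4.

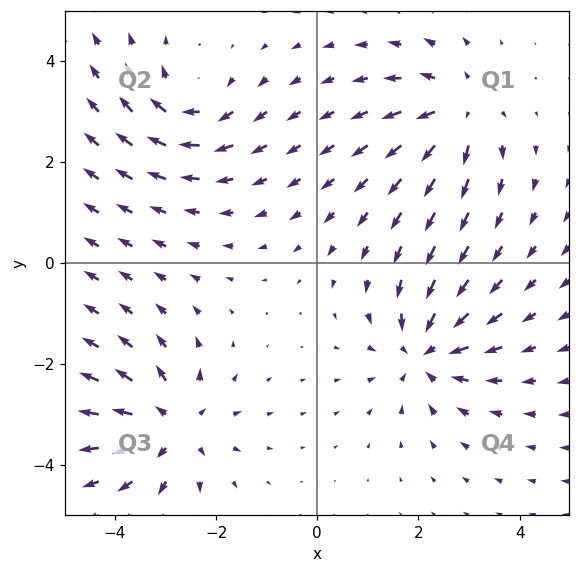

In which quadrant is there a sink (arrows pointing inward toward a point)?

Q4

The sink sits at approximately (2.1, -1.8), which lies in quadrant Q4. The divergence there is about -5, negative as expected for a sink.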